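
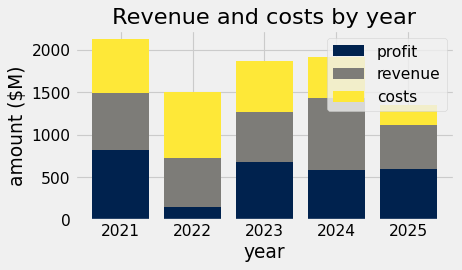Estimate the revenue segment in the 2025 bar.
≈ 600

revenue top ≈ 1200, bottom ≈ 600; segment ≈ 600.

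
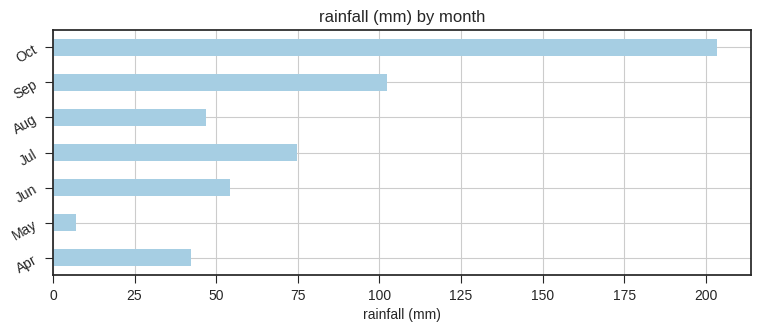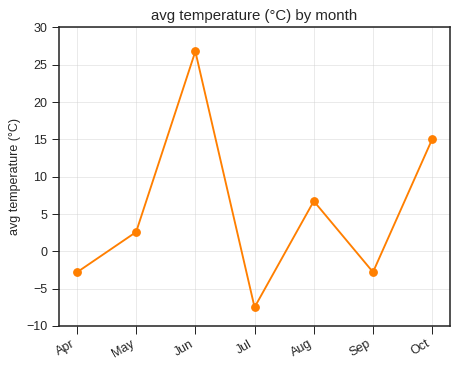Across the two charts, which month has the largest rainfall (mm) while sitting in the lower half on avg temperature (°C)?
Sep

Chart 2 median avg temperature (°C) ≈ 5; below-median months: Apr, Jul, Sep. Among those, Sep has the highest rainfall (mm) (≈ 100).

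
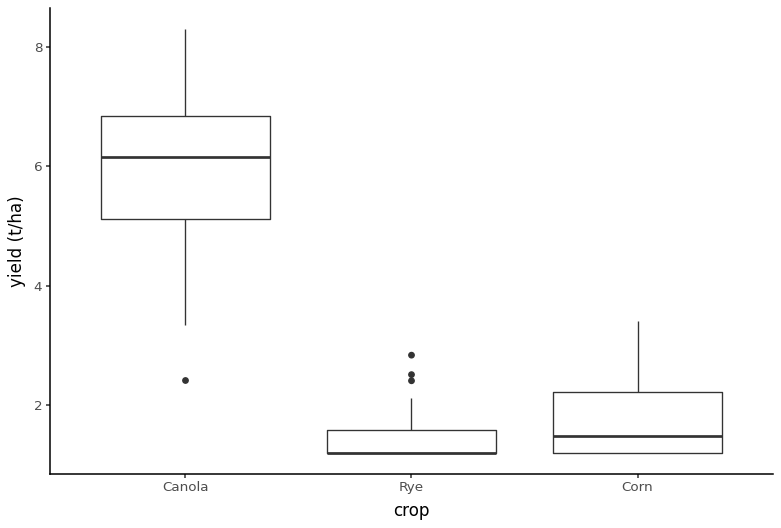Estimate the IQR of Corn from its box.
Q3 ≈ 2.0, Q1 ≈ 1.0; IQR ≈ 1.0.

≈ 1.0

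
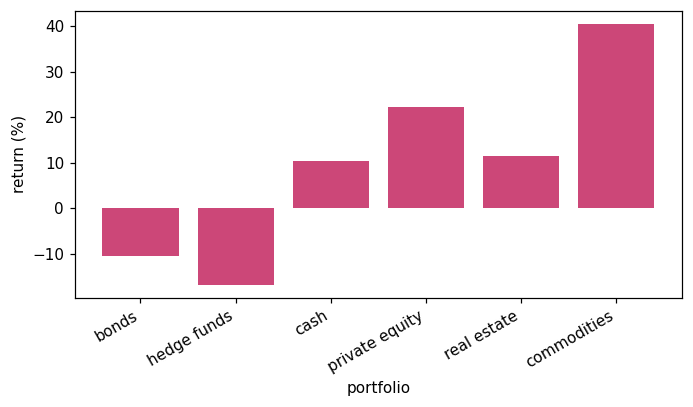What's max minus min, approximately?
Max commodities ≈ 40, min hedge funds ≈ -15; range ≈ 55.

≈ 55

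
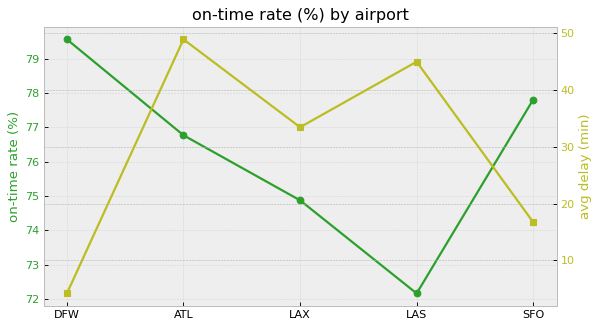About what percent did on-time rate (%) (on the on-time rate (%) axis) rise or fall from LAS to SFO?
LAS ≈ 72, SFO ≈ 78; (78 − 72) / 72 ≈ +8.3%.

≈ +8.3%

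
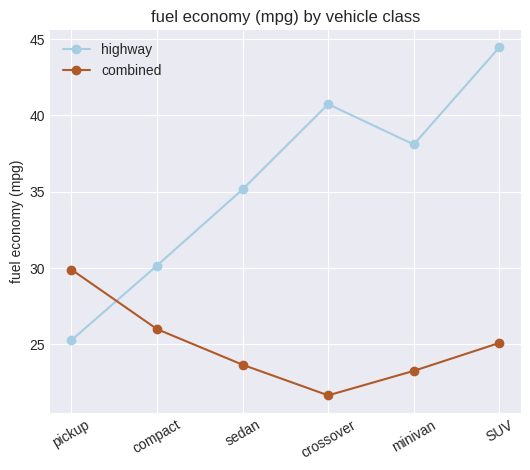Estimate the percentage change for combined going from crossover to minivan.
≈ +9.1%

crossover ≈ 22, minivan ≈ 24; (24 − 22) / 22 ≈ +9.1%.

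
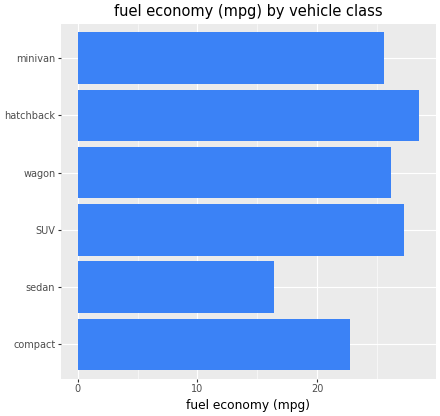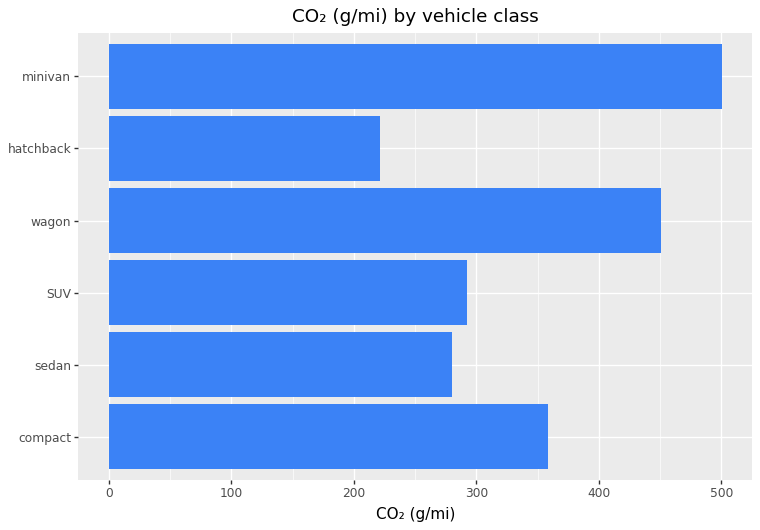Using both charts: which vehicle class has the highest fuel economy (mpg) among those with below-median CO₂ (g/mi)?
Chart 2 median CO₂ (g/mi) ≈ 350; below-median vehicle classes: sedan, SUV, hatchback. Among those, hatchback has the highest fuel economy (mpg) (≈ 30).

hatchback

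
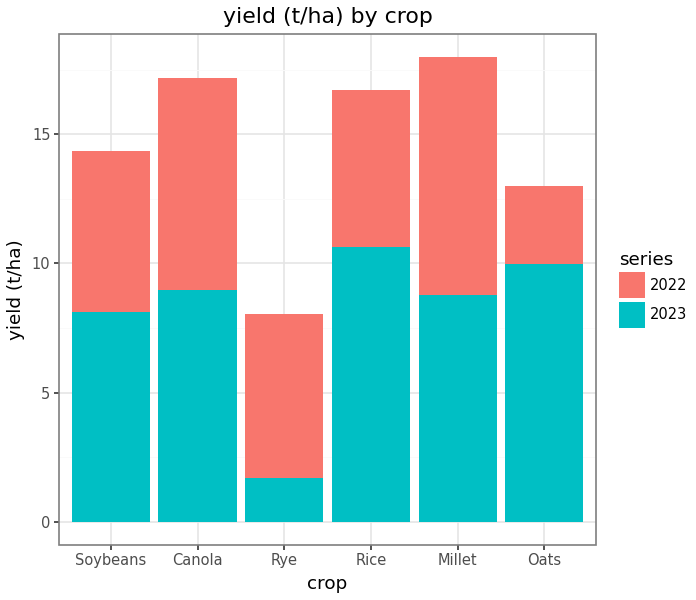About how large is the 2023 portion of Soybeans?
≈ 8

2023 top ≈ 8, bottom ≈ 0; segment ≈ 8.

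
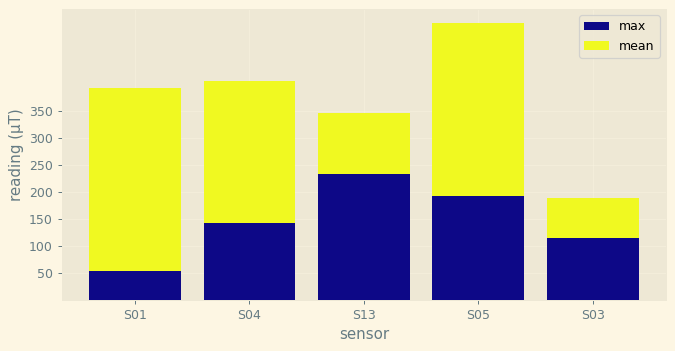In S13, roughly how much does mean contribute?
≈ 100

mean top ≈ 350, bottom ≈ 250; segment ≈ 100.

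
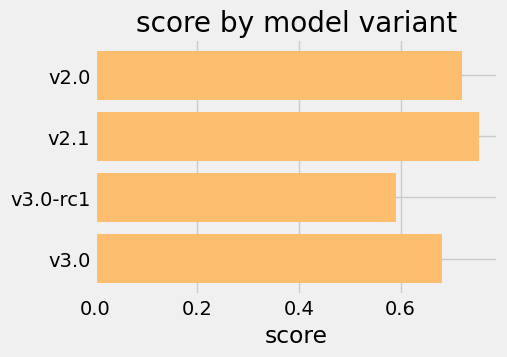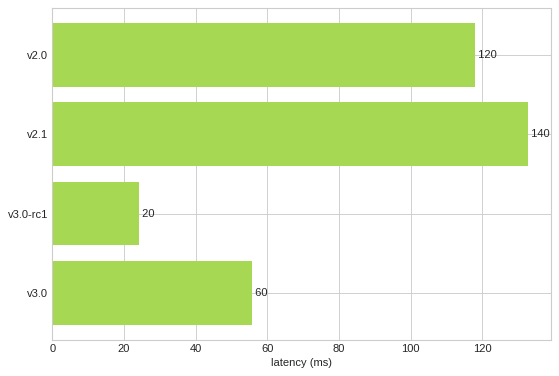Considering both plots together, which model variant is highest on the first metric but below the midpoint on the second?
Chart 2 median latency (ms) ≈ 80; below-median model variants: v3.0-rc1, v3.0. Among those, v3.0 has the highest score (≈ 0.7).

v3.0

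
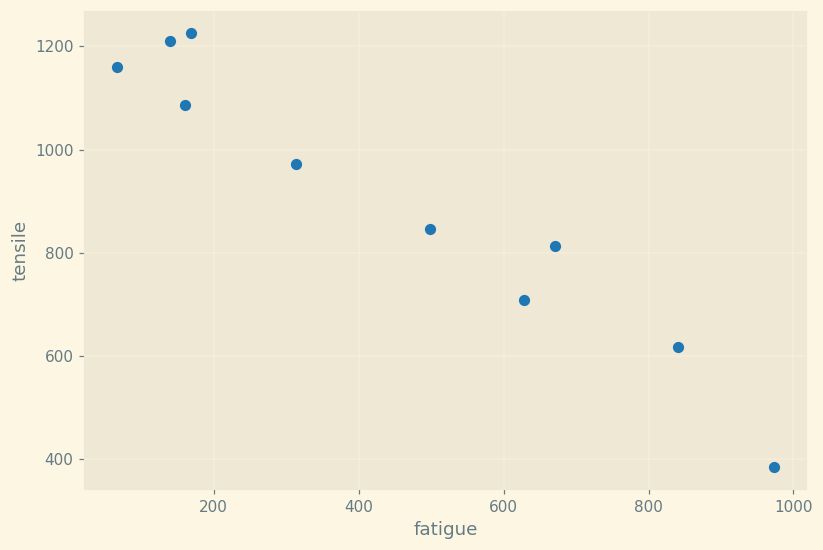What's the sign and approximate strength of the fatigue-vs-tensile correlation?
negative, strong

Points are negatively correlated; strong (|r| ≈ 1.0).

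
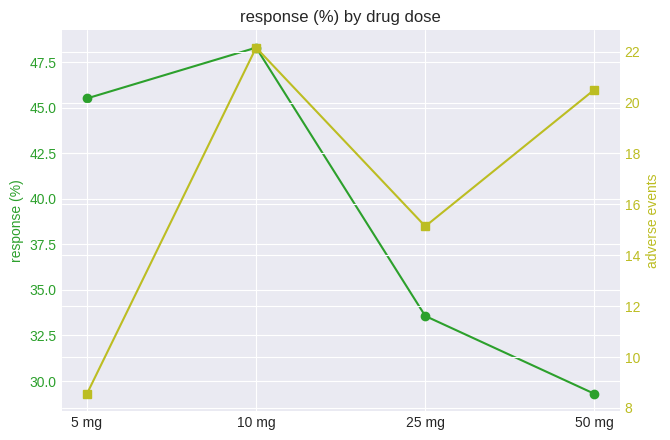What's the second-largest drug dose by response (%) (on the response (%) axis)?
Top 3 (on the response (%) axis): 10 mg ≈ 48, 5 mg ≈ 46, 25 mg ≈ 34.

5 mg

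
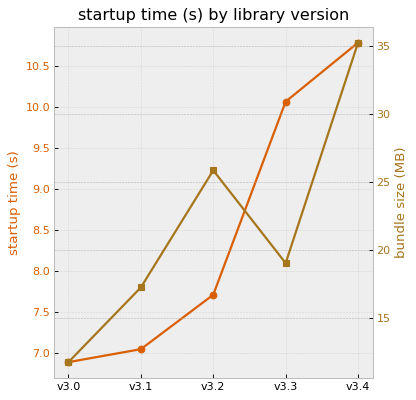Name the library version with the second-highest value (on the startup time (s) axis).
v3.3

Top 3 (on the startup time (s) axis): v3.4 ≈ 11.0, v3.3 ≈ 10.0, v3.2 ≈ 7.5.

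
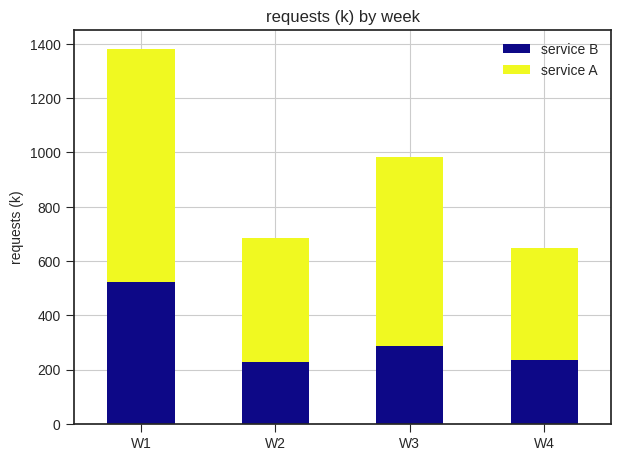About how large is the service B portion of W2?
≈ 200

service B top ≈ 200, bottom ≈ 0; segment ≈ 200.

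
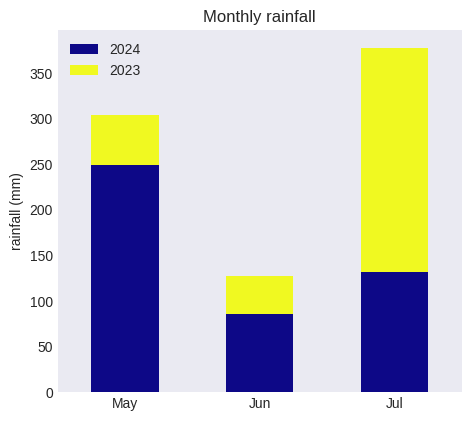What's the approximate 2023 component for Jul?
≈ 250

2023 top ≈ 400, bottom ≈ 150; segment ≈ 250.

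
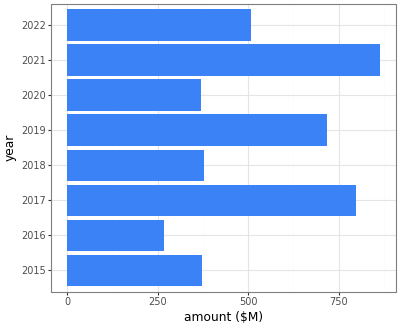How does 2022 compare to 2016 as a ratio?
2022 ≈ 500, 2016 ≈ 300; 500/300 ≈ 1.67.

≈ 1.67×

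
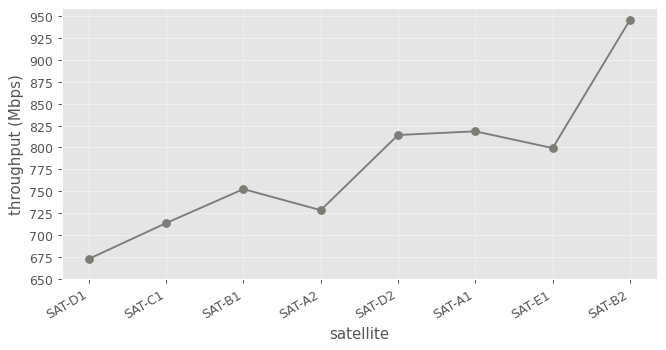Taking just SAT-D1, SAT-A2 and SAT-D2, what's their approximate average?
≈ 742

(675 + 725 + 825) / 3 ≈ 742.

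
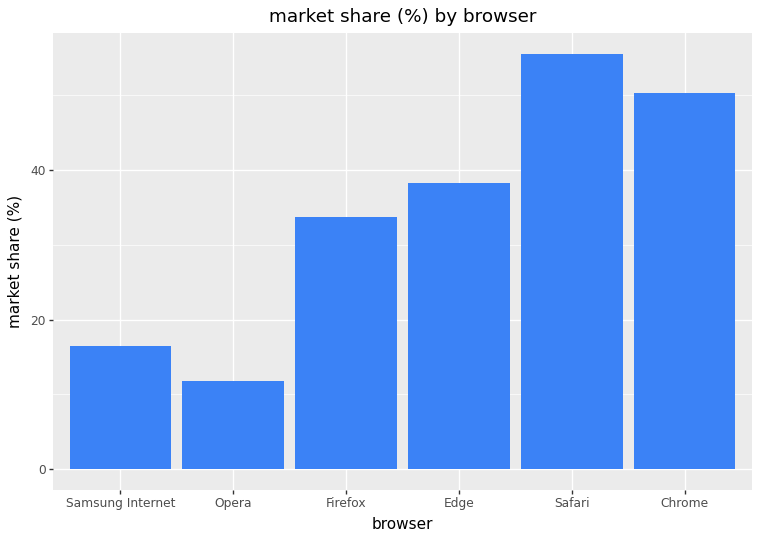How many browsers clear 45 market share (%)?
Above 45: Safari, Chrome.

2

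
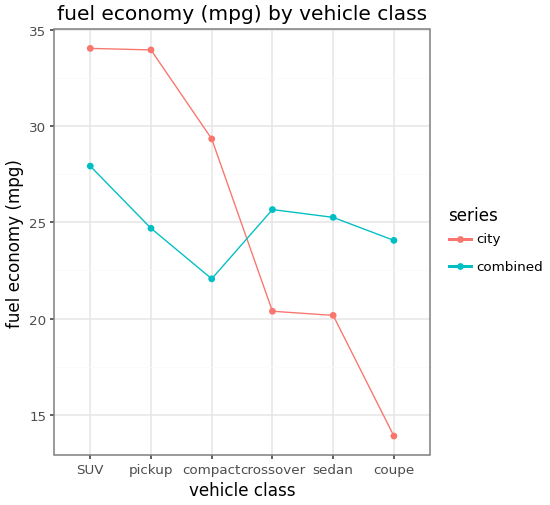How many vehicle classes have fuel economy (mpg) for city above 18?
5

Above 18: SUV, pickup, compact, crossover, sedan.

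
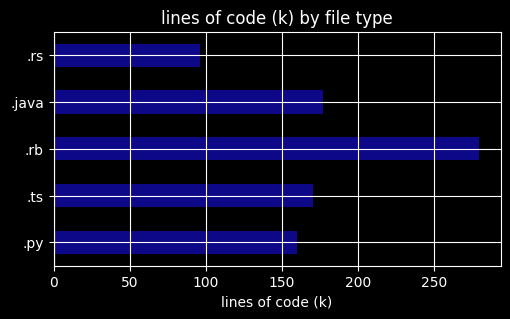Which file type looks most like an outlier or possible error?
.rb ≈ 275; the rest sit between ≈ 100 and ≈ 175.

.rb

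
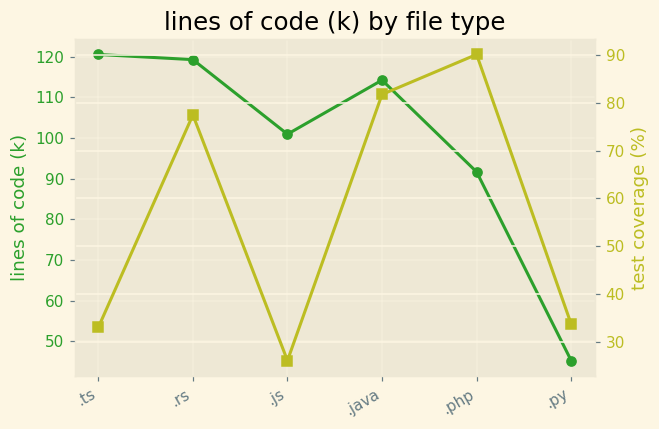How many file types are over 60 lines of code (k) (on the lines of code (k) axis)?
5

Above 60: .ts, .rs, .js, .java, .php.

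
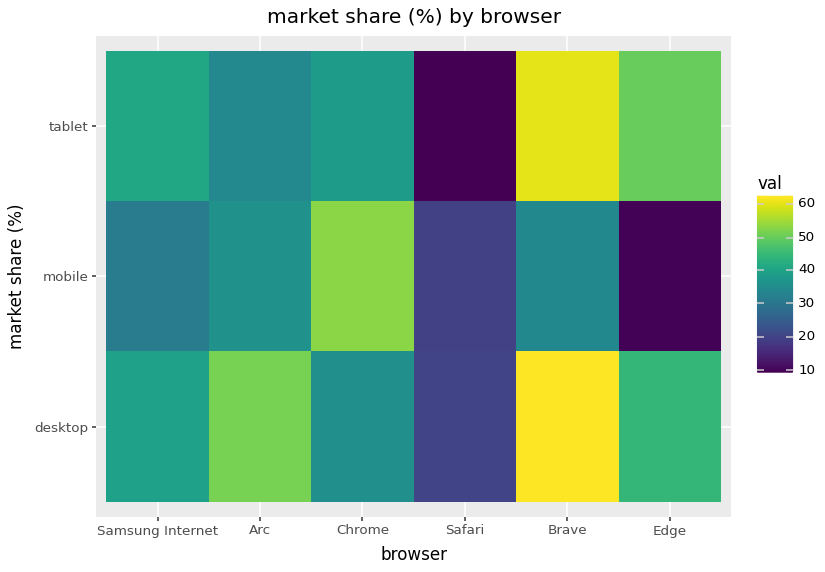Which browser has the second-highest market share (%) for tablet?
Edge

Top 3 for tablet: Brave ≈ 60, Edge ≈ 50, Samsung Internet ≈ 40.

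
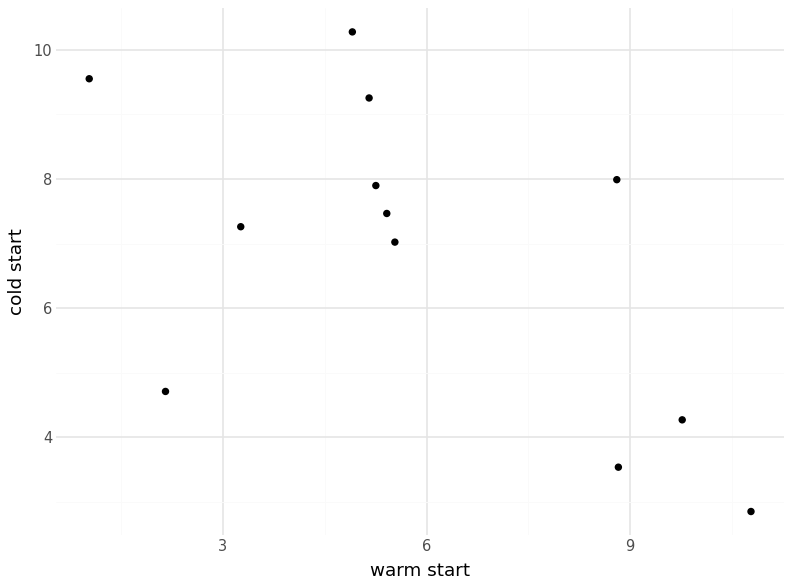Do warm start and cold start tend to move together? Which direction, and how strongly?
negative, moderate

Points are negatively correlated; moderate (|r| ≈ 0.6).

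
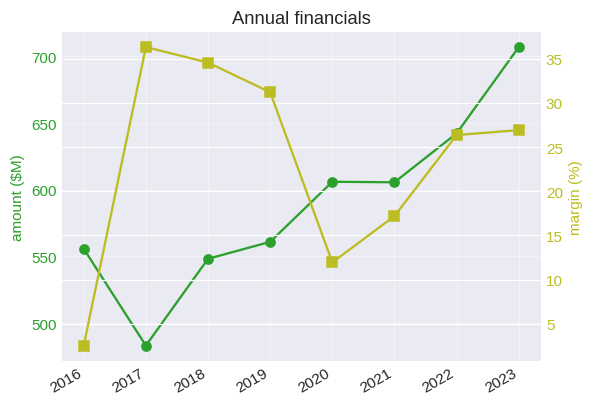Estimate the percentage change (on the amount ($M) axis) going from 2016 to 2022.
≈ +14.3%

2016 ≈ 560, 2022 ≈ 640; (640 − 560) / 560 ≈ +14.3%.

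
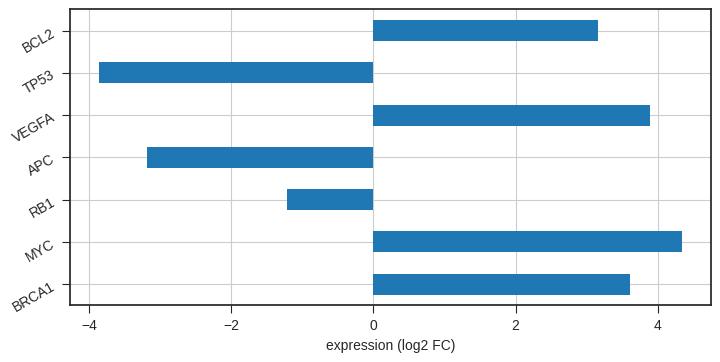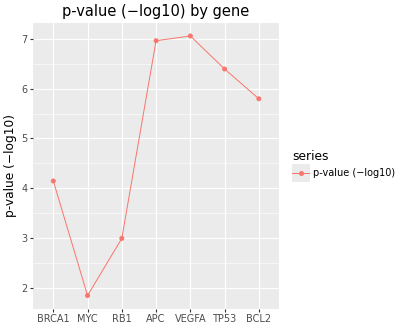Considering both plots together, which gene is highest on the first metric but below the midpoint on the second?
Chart 2 median p-value (−log10) ≈ 6; below-median genes: BRCA1, MYC, RB1. Among those, MYC has the highest expression (log2 FC) (≈ 4.5).

MYC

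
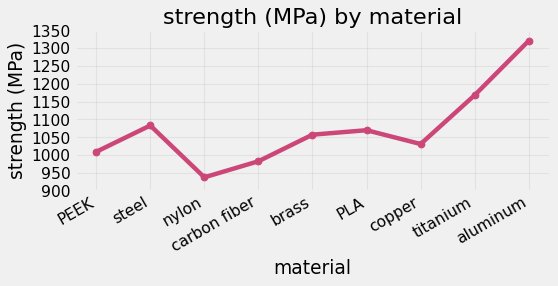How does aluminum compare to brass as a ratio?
aluminum ≈ 1300, brass ≈ 1050; 1300/1050 ≈ 1.24.

≈ 1.24×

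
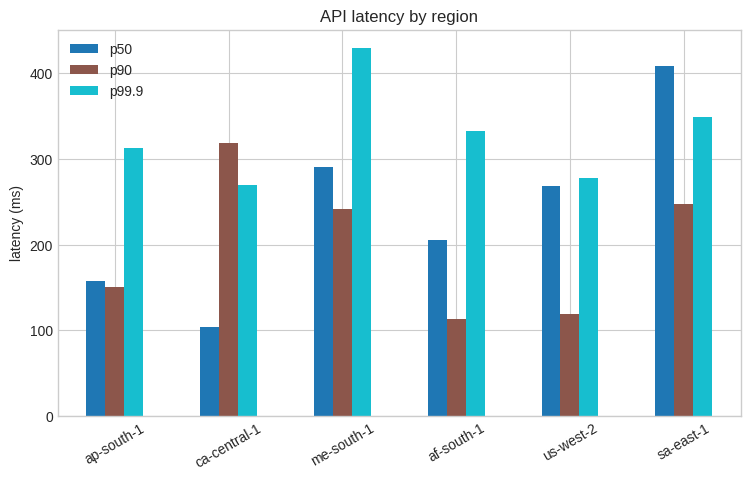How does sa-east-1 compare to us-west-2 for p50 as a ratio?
≈ 1.6×

sa-east-1 ≈ 400, us-west-2 ≈ 250; 400/250 ≈ 1.6.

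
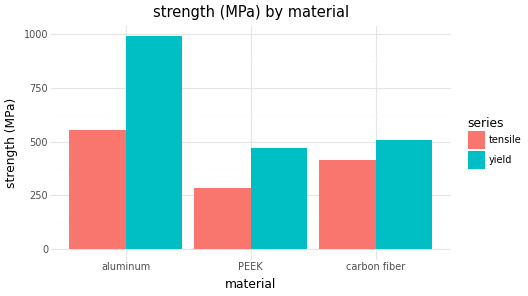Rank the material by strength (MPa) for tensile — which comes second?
carbon fiber

Top 3 for tensile: aluminum ≈ 600, carbon fiber ≈ 400, PEEK ≈ 300.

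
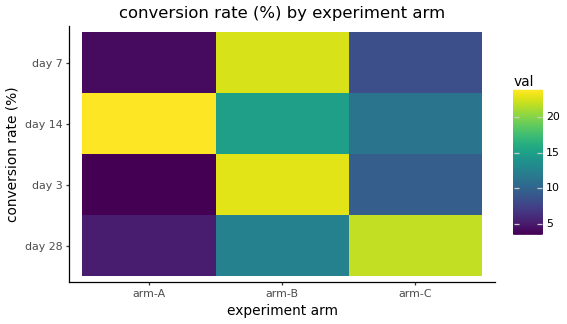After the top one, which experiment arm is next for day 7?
arm-C

Top 3 for day 7: arm-B ≈ 22, arm-C ≈ 8, arm-A ≈ 4.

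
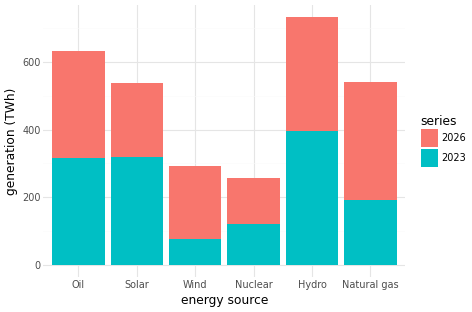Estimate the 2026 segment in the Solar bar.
2026 top ≈ 500, bottom ≈ 300; segment ≈ 200.

≈ 200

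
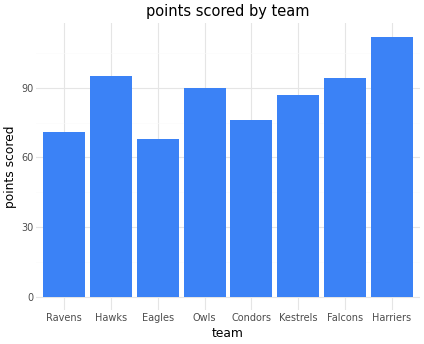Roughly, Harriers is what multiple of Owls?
Harriers ≈ 110, Owls ≈ 90; 110/90 ≈ 1.22.

≈ 1.22×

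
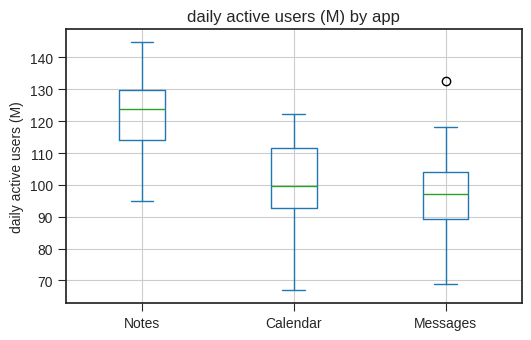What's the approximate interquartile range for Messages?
Q3 ≈ 105, Q1 ≈ 90; IQR ≈ 15.

≈ 15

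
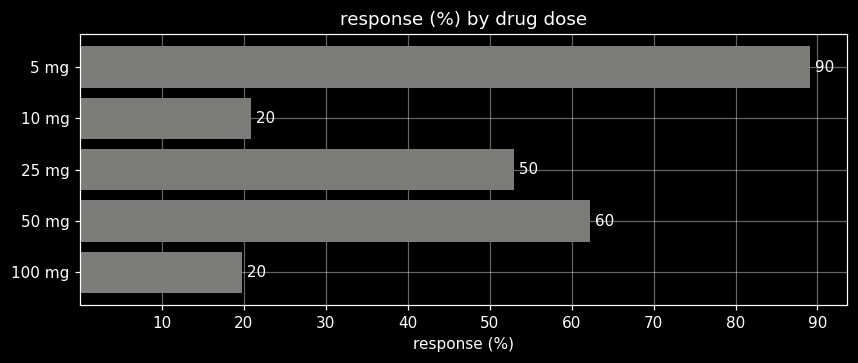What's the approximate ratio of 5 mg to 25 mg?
5 mg ≈ 90, 25 mg ≈ 50; 90/50 ≈ 1.8.

≈ 1.8×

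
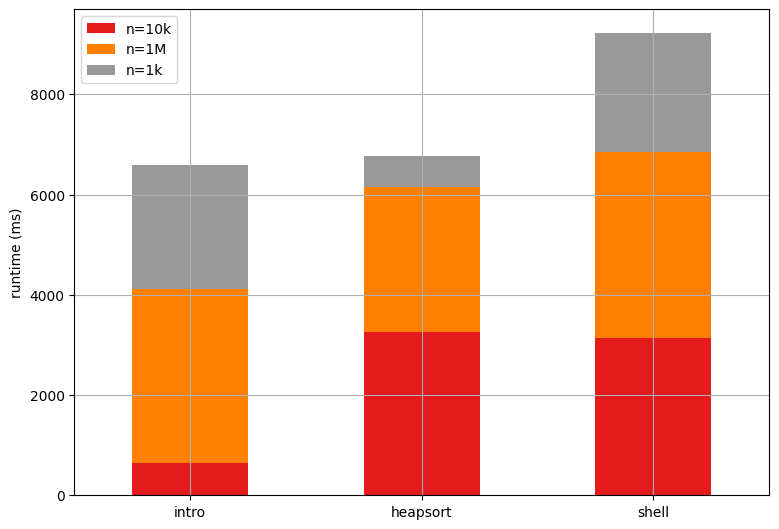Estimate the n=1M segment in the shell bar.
n=1M top ≈ 7000, bottom ≈ 3000; segment ≈ 4000.

≈ 4000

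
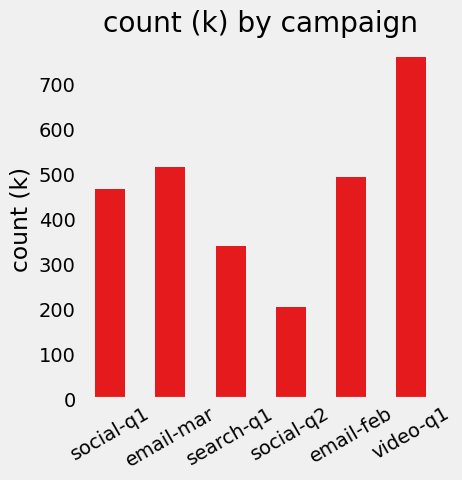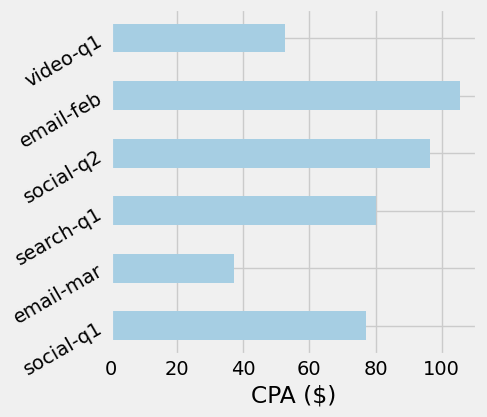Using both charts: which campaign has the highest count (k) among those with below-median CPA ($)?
video-q1

Chart 2 median CPA ($) ≈ 80; below-median campaigns: social-q1, email-mar, video-q1. Among those, video-q1 has the highest count (k) (≈ 800).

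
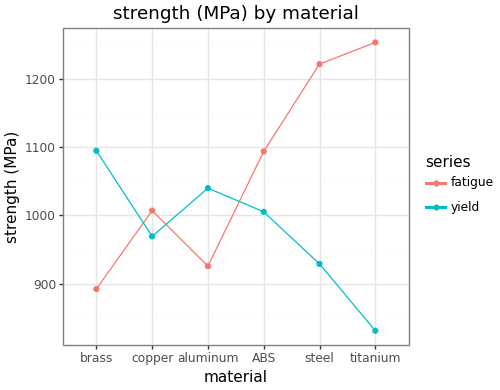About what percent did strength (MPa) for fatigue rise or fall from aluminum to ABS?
≈ +15.8%

aluminum ≈ 950, ABS ≈ 1100; (1100 − 950) / 950 ≈ +15.8%.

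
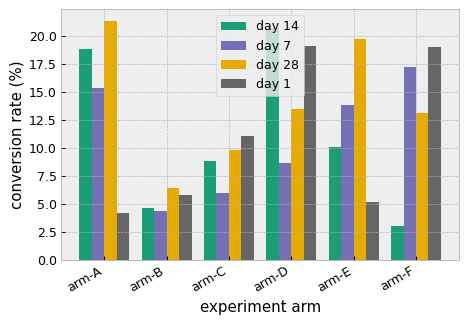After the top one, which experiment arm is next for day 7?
Top 3 for day 7: arm-F ≈ 18, arm-A ≈ 16, arm-E ≈ 14.

arm-A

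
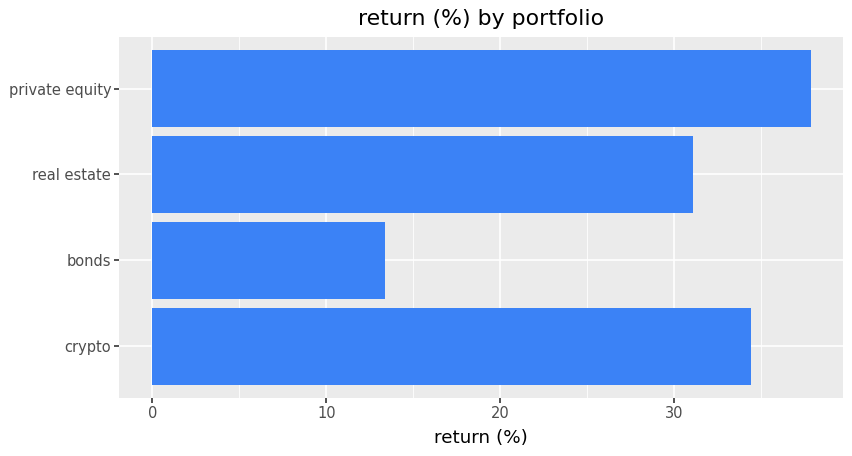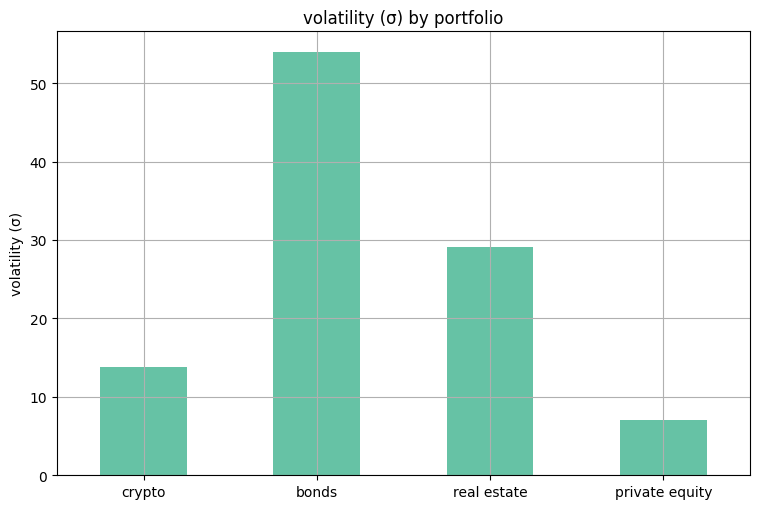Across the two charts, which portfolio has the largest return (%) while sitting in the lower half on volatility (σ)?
private equity

Chart 2 median volatility (σ) ≈ 20; below-median portfolios: crypto, private equity. Among those, private equity has the highest return (%) (≈ 40).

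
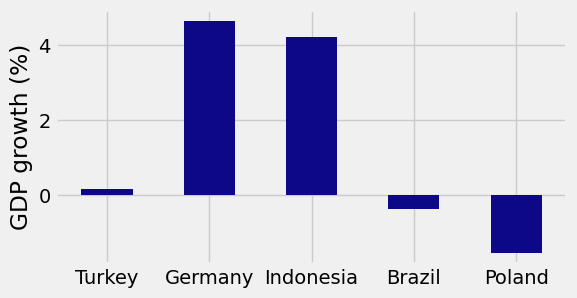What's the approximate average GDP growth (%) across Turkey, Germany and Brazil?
(0 + 5 + 0) / 3 ≈ 2.

≈ 2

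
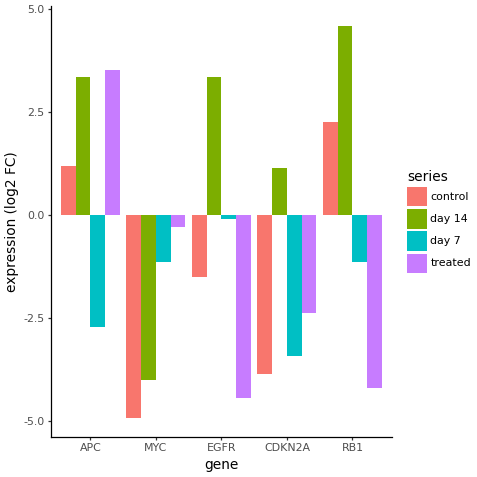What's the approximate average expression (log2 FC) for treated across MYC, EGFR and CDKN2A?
≈ -2

(0 + -4 + -2) / 3 ≈ -2.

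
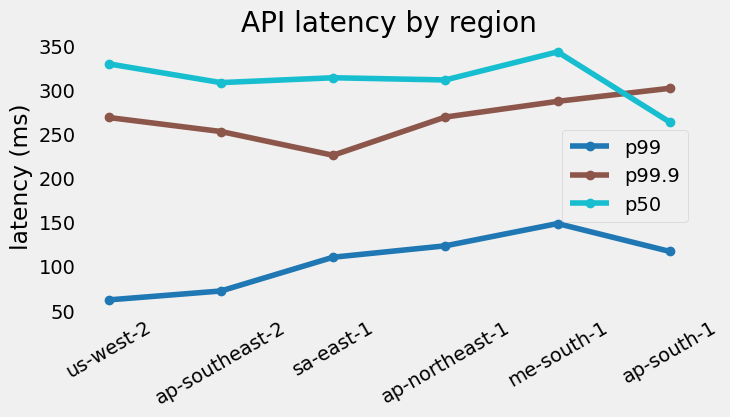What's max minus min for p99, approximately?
Max me-south-1 ≈ 150, min us-west-2 ≈ 50; range ≈ 100.

≈ 100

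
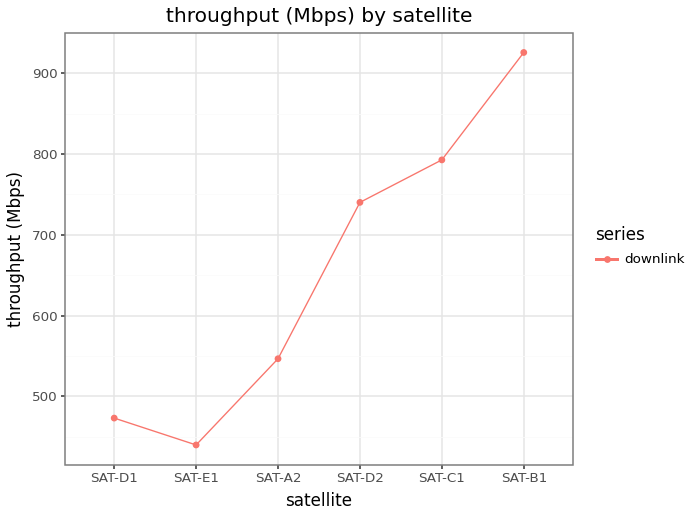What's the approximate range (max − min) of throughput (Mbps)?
Max SAT-B1 ≈ 950, min SAT-E1 ≈ 450; range ≈ 500.

≈ 500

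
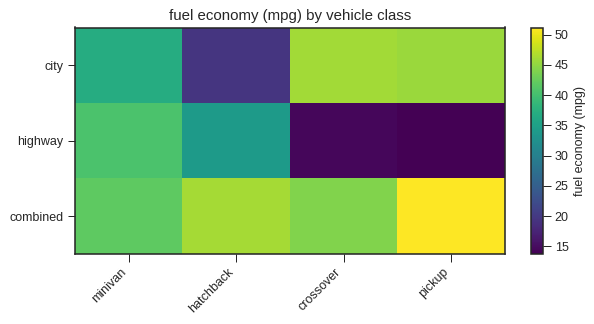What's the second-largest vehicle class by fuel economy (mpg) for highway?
Top 3 for highway: minivan ≈ 40, hatchback ≈ 35, crossover ≈ 15.

hatchback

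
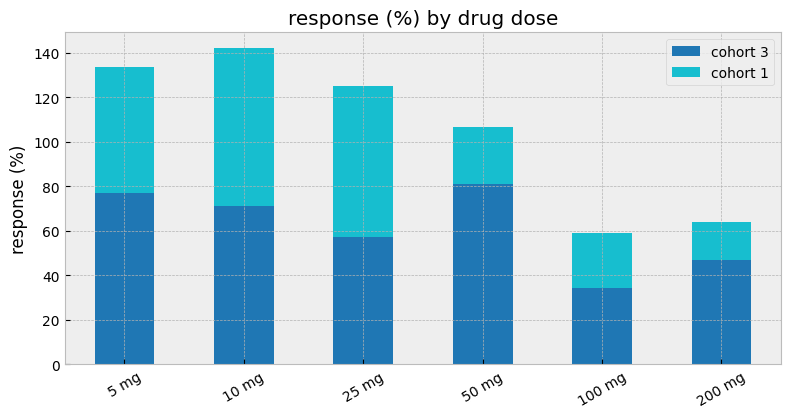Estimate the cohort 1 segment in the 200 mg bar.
cohort 1 top ≈ 60, bottom ≈ 40; segment ≈ 20.

≈ 20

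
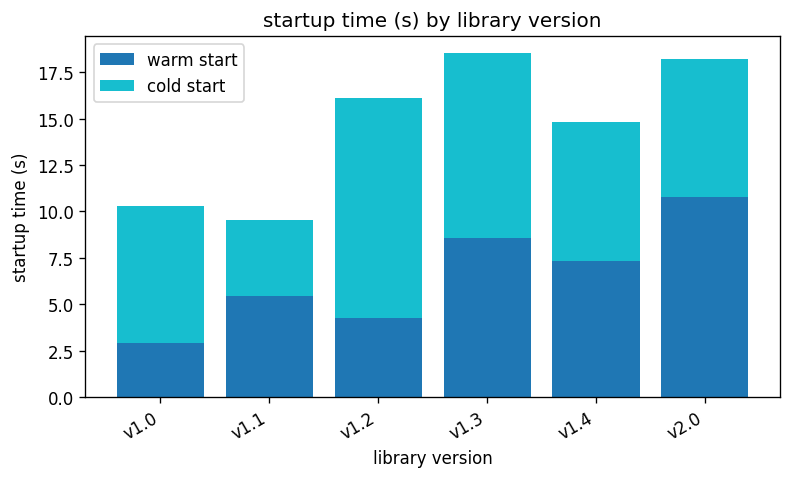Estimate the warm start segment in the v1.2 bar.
warm start top ≈ 4, bottom ≈ 0; segment ≈ 4.

≈ 4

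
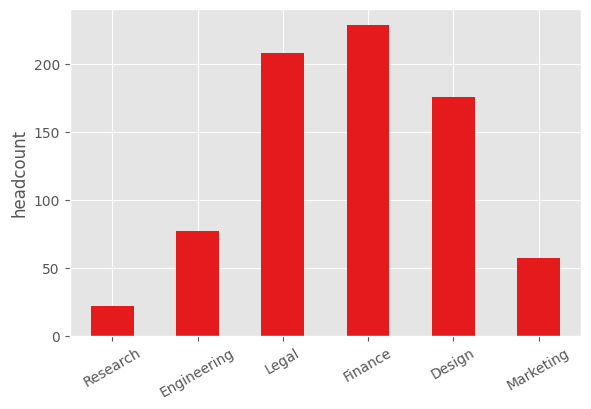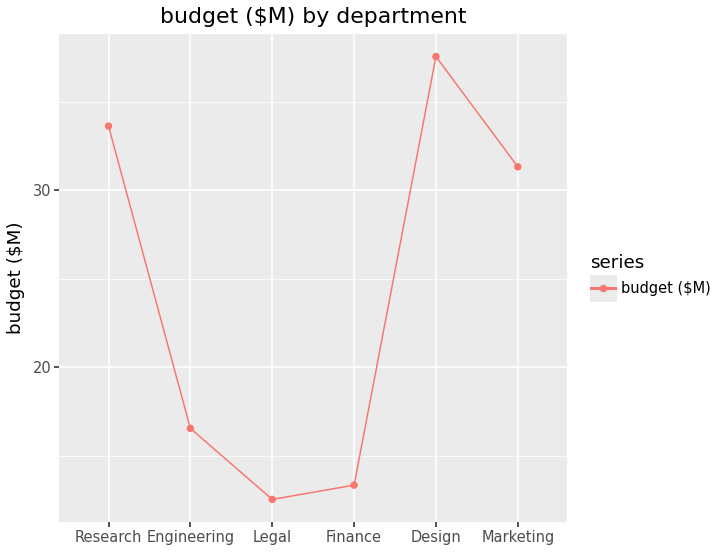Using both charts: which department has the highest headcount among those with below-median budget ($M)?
Finance

Chart 2 median budget ($M) ≈ 25; below-median departments: Engineering, Legal, Finance. Among those, Finance has the highest headcount (≈ 225).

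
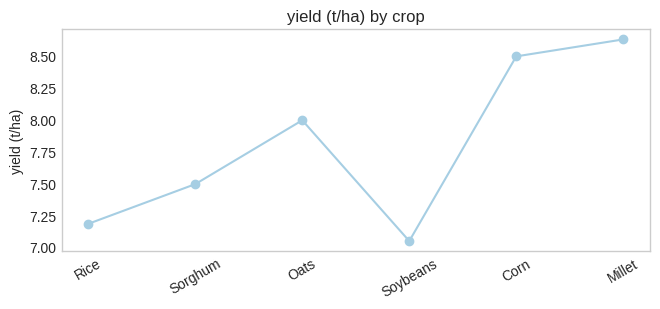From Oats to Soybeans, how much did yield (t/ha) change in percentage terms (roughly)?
Oats ≈ 8.0, Soybeans ≈ 7.0; (7.0 − 8.0) / 8.0 ≈ -12.5%.

≈ -12.5%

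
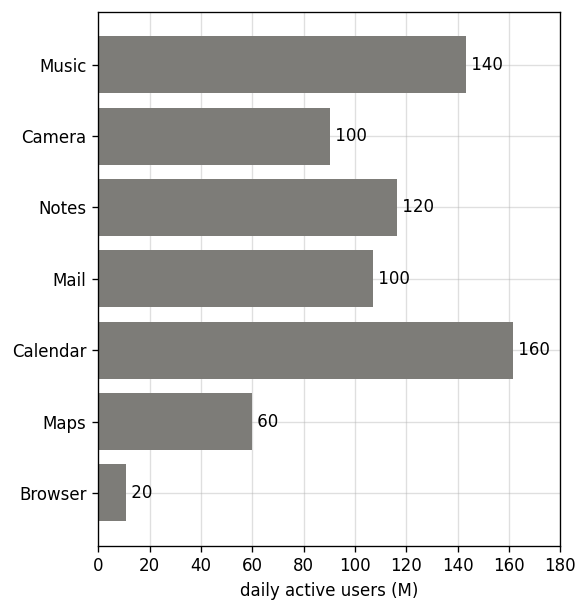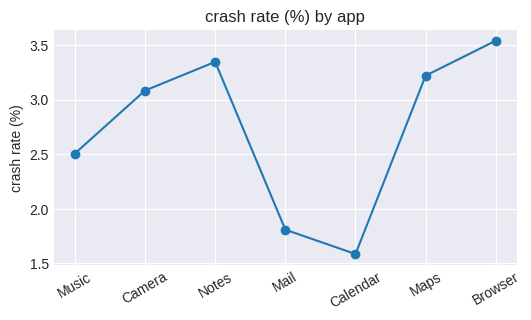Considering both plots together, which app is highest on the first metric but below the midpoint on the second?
Calendar

Chart 2 median crash rate (%) ≈ 3; below-median apps: Music, Mail, Calendar. Among those, Calendar has the highest daily active users (M) (≈ 160).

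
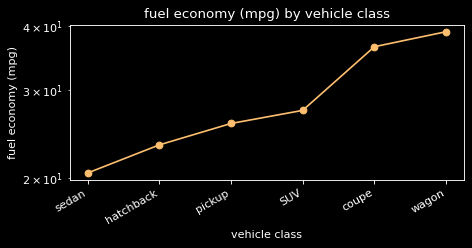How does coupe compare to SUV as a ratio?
coupe ≈ 36, SUV ≈ 28; 36/28 ≈ 1.29.

≈ 1.29×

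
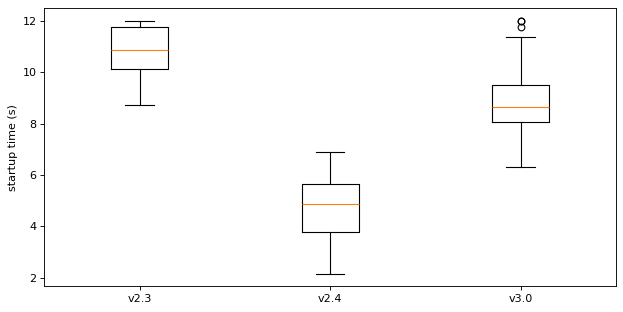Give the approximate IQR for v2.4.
Q3 ≈ 6, Q1 ≈ 4; IQR ≈ 2.

≈ 2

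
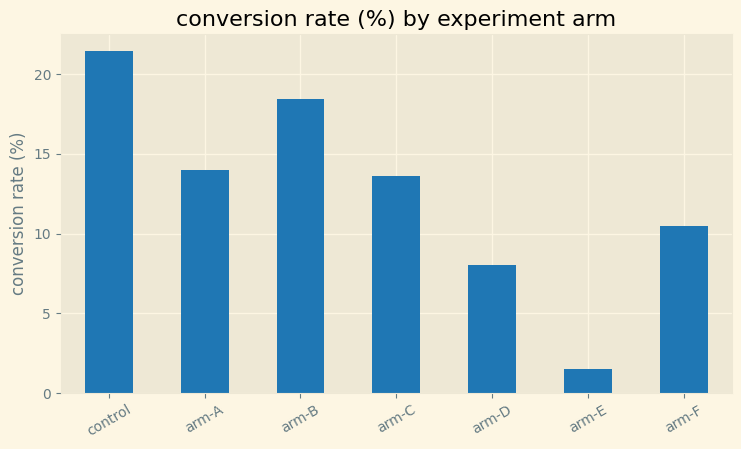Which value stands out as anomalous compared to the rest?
arm-E

arm-E ≈ 2; the rest sit between ≈ 8 and ≈ 22.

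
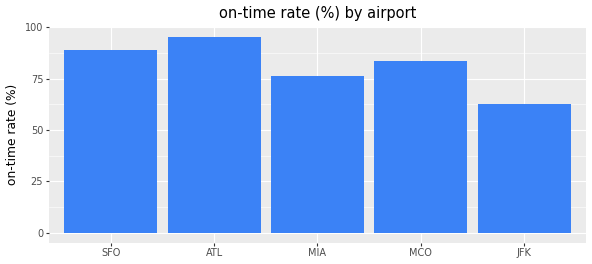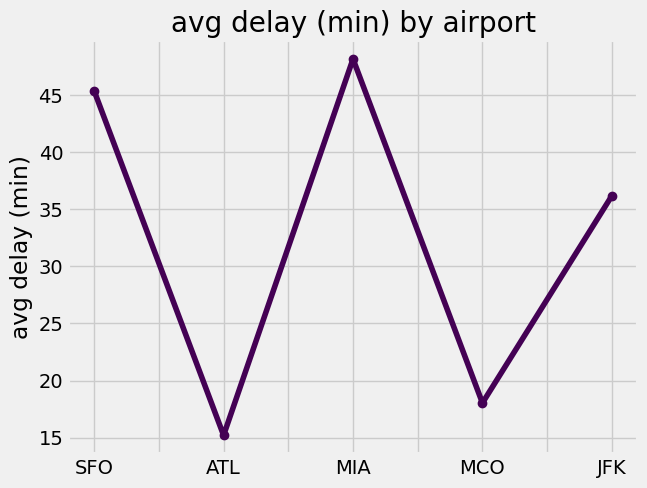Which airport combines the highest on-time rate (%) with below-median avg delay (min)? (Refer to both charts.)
Chart 2 median avg delay (min) ≈ 35; below-median airports: ATL, MCO. Among those, ATL has the highest on-time rate (%) (≈ 100).

ATL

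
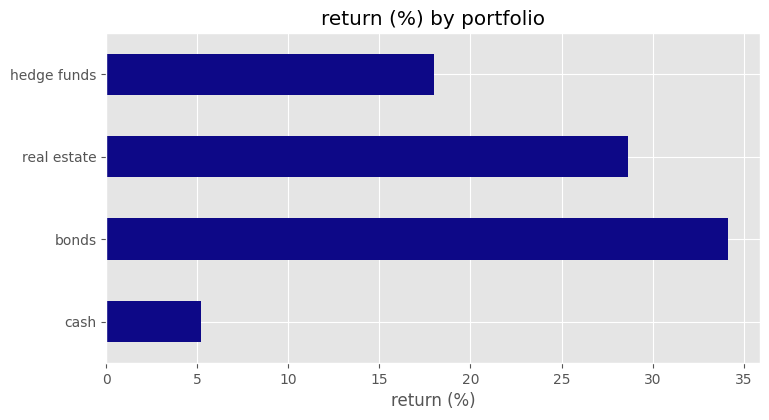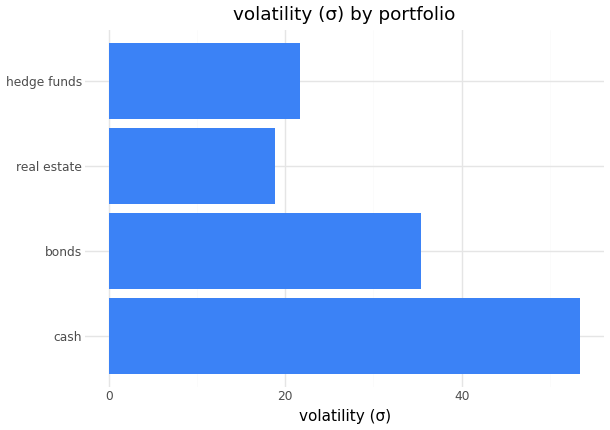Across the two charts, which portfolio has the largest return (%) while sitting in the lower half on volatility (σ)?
real estate

Chart 2 median volatility (σ) ≈ 30; below-median portfolios: real estate, hedge funds. Among those, real estate has the highest return (%) (≈ 30).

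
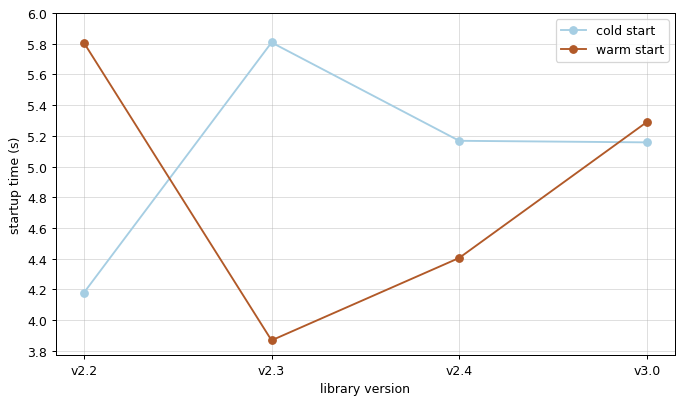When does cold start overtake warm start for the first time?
v2.2: cold start ≈ 4.2 vs warm start ≈ 5.8 (not yet); v2.3: cold start ≈ 5.8 vs warm start ≈ 3.8 (first crossover).

v2.3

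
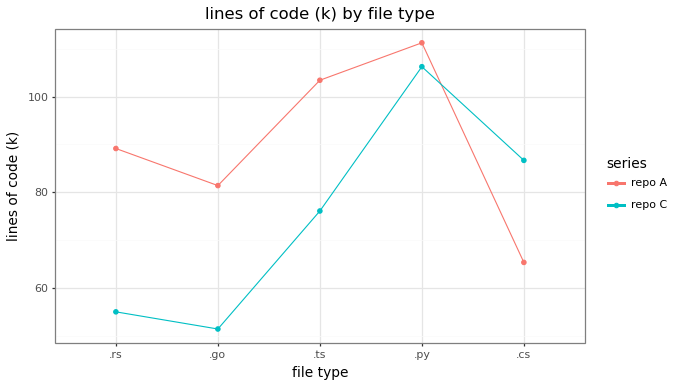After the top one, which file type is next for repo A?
.ts

Top 3 for repo A: .py ≈ 110, .ts ≈ 105, .rs ≈ 90.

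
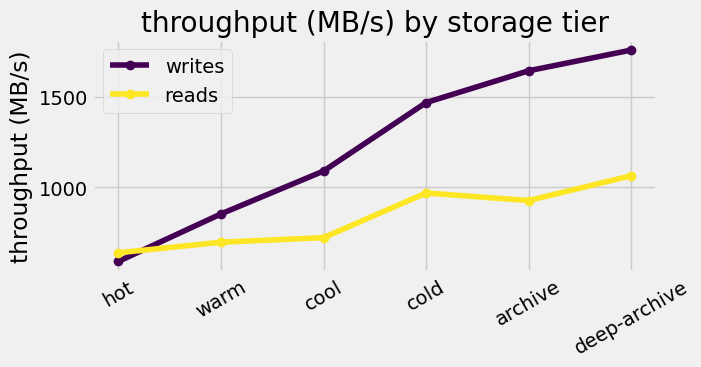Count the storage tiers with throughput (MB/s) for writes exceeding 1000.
4

Above 1000: cool, cold, archive, deep-archive.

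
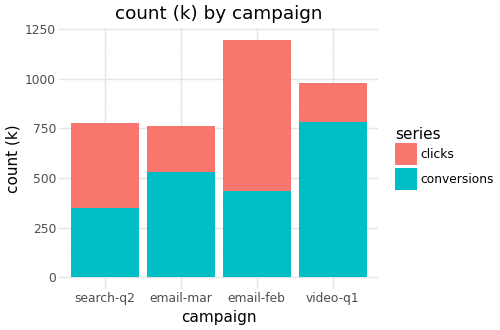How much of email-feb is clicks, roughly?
clicks top ≈ 1200, bottom ≈ 400; segment ≈ 800.

≈ 800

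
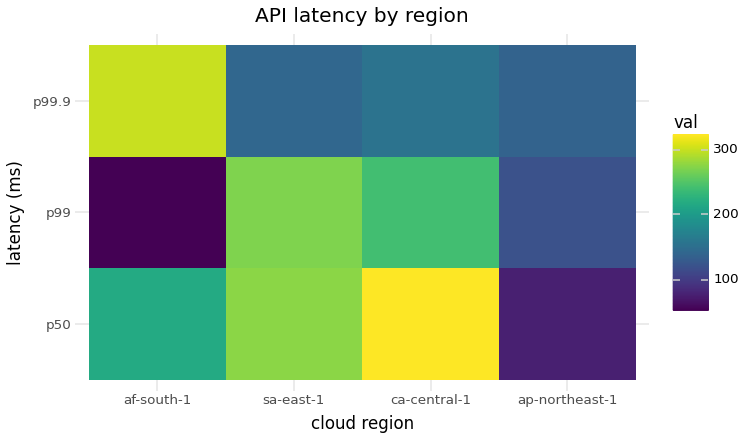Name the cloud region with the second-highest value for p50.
Top 3 for p50: ca-central-1 ≈ 325, sa-east-1 ≈ 275, af-south-1 ≈ 225.

sa-east-1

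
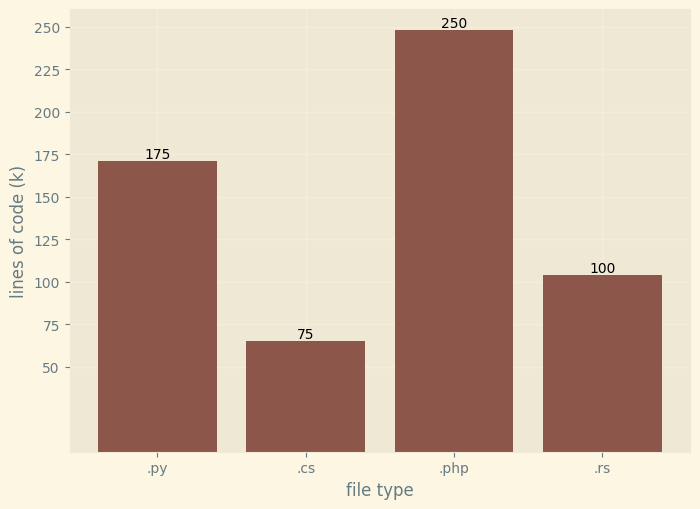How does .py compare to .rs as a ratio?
≈ 1.75×

.py ≈ 175, .rs ≈ 100; 175/100 ≈ 1.75.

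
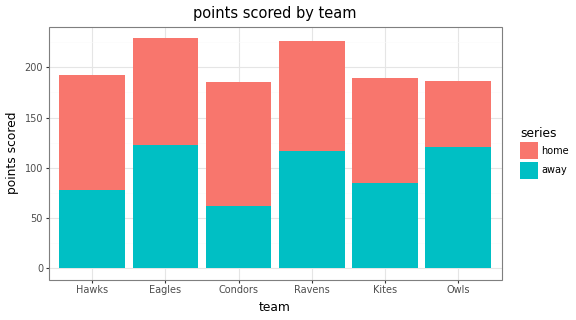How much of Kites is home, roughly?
home top ≈ 180, bottom ≈ 80; segment ≈ 100.

≈ 100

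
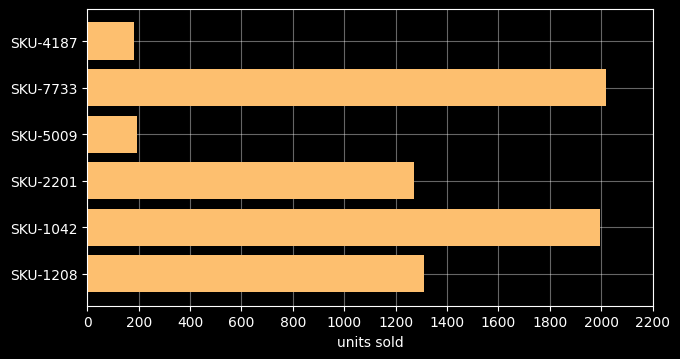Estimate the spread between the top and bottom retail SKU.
≈ 1800

Max SKU-7733 ≈ 2000, min SKU-4187 ≈ 200; range ≈ 1800.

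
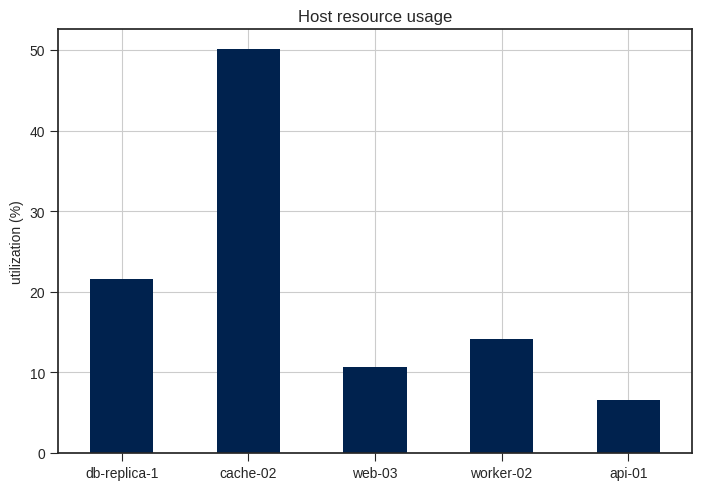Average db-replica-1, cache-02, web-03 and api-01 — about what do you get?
≈ 21

(20 + 50 + 10 + 5) / 4 ≈ 21.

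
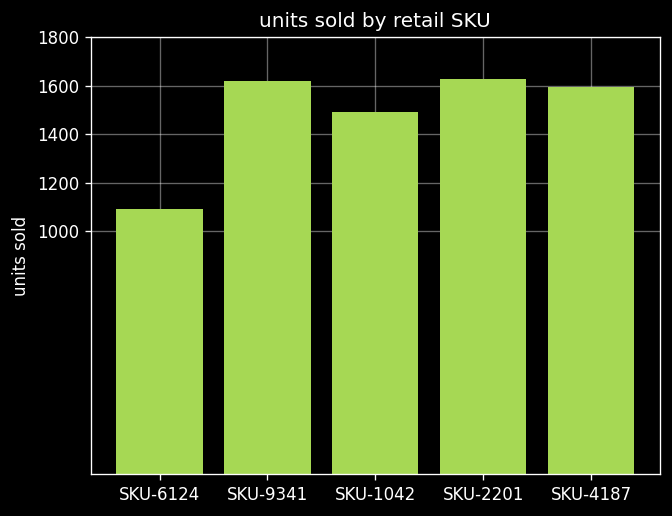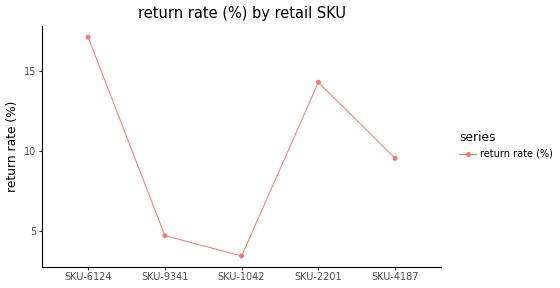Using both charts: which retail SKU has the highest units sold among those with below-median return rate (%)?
Chart 2 median return rate (%) ≈ 10; below-median retail SKUs: SKU-9341, SKU-1042. Among those, SKU-9341 has the highest units sold (≈ 1600).

SKU-9341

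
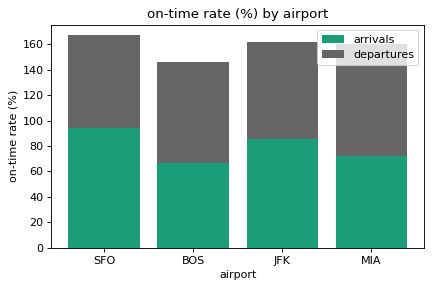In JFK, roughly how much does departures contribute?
departures top ≈ 160, bottom ≈ 80; segment ≈ 80.

≈ 80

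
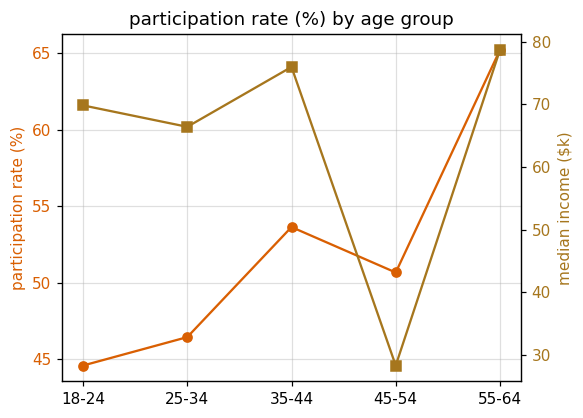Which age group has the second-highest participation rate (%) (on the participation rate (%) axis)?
35-44

Top 3 (on the participation rate (%) axis): 55-64 ≈ 66, 35-44 ≈ 54, 45-54 ≈ 50.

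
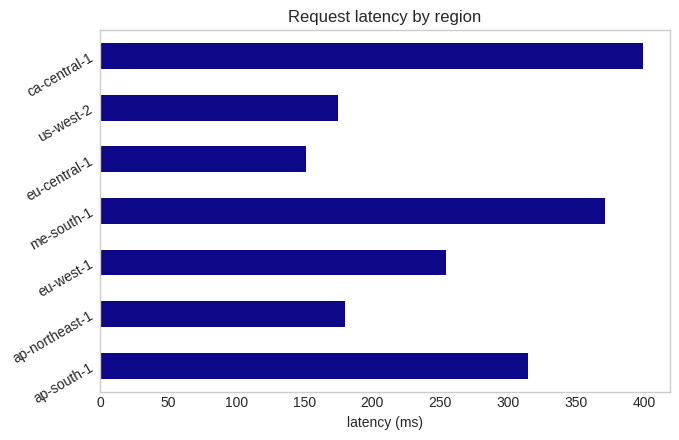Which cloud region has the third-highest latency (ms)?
ap-south-1

Top 4: ca-central-1 ≈ 400, me-south-1 ≈ 350, ap-south-1 ≈ 300, eu-west-1 ≈ 250.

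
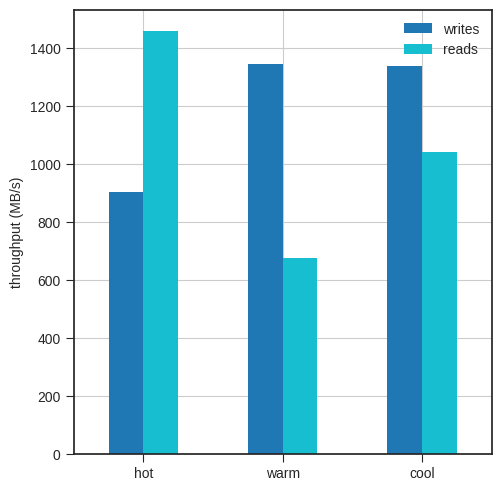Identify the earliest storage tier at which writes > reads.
hot: writes ≈ 1000 vs reads ≈ 1400 (not yet); warm: writes ≈ 1400 vs reads ≈ 600 (first crossover).

warm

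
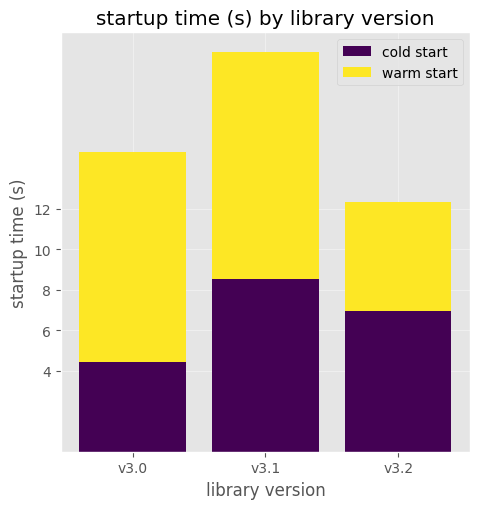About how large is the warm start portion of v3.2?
≈ 6

warm start top ≈ 12, bottom ≈ 6; segment ≈ 6.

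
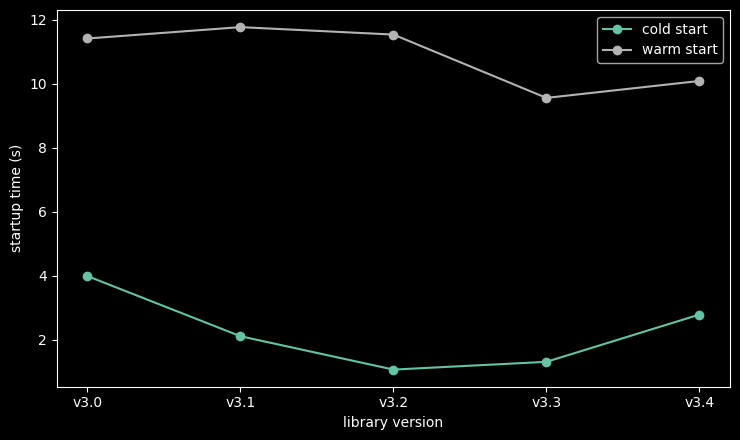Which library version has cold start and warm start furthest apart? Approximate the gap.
v3.2, ≈ 11 s

v3.2: cold start ≈ 1, warm start ≈ 12 → gap ≈ 11. Next-largest (v3.1) is only ≈ 10.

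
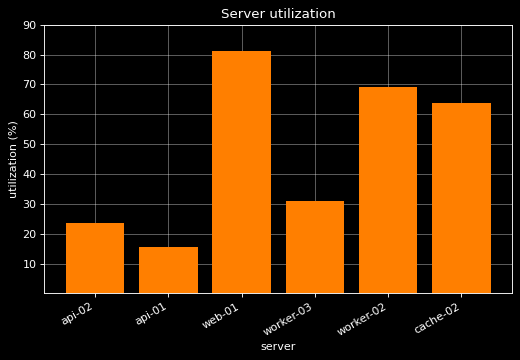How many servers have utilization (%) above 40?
3

Above 40: web-01, worker-02, cache-02.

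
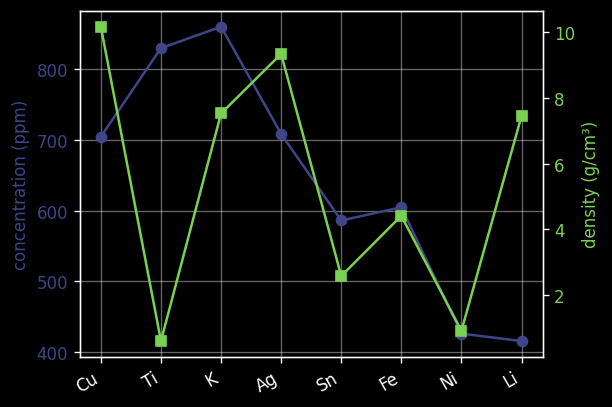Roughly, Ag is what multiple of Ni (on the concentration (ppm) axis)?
Ag ≈ 700, Ni ≈ 450; 700/450 ≈ 1.56.

≈ 1.56×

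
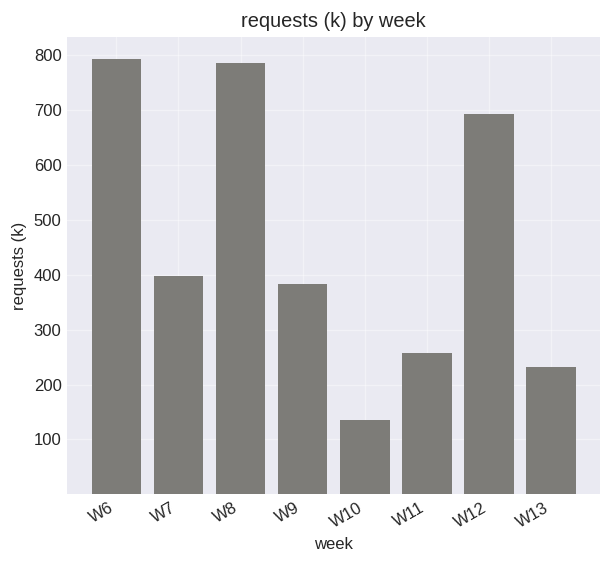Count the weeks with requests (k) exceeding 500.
3

Above 500: W6, W8, W12.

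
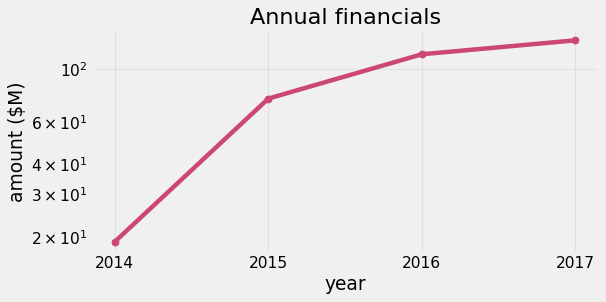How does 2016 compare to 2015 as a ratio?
≈ 1.57×

2016 ≈ 110, 2015 ≈ 70; 110/70 ≈ 1.57.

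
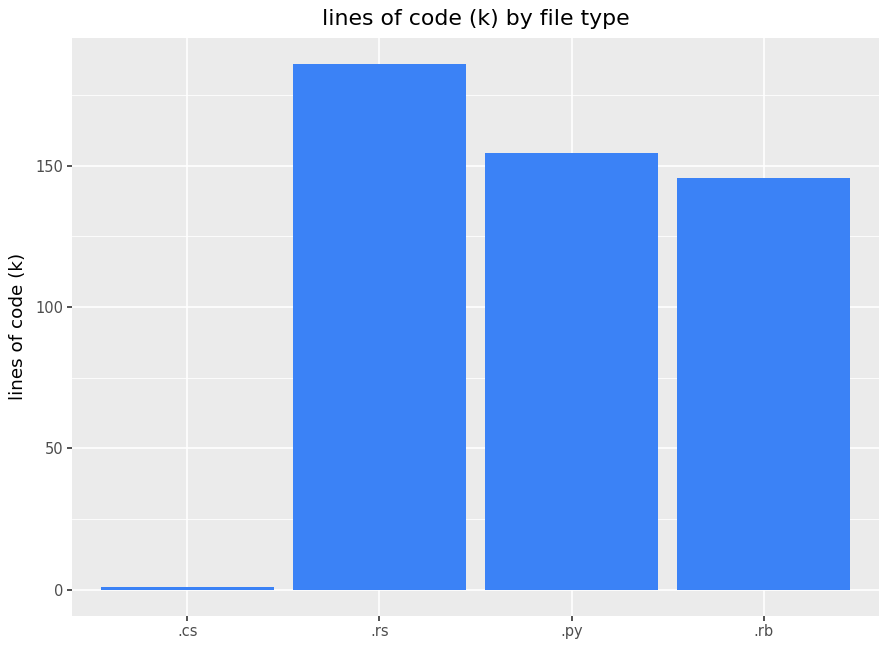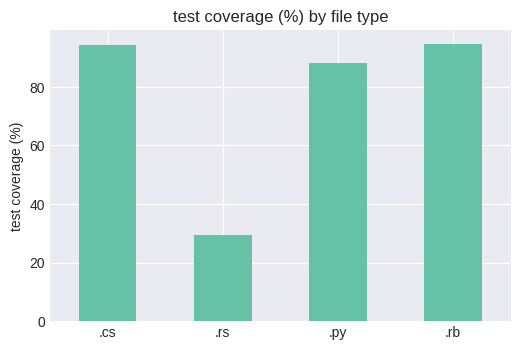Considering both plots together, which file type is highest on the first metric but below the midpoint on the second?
.rs

Chart 2 median test coverage (%) ≈ 90; below-median file types: .rs, .py. Among those, .rs has the highest lines of code (k) (≈ 180).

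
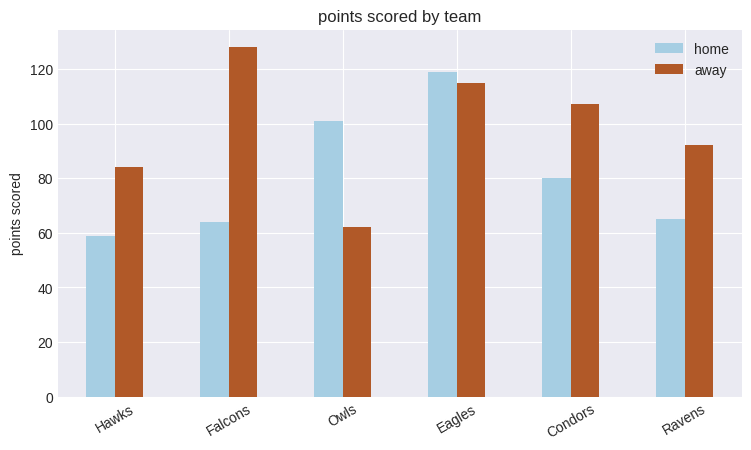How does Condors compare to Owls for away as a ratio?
Condors ≈ 100, Owls ≈ 60; 100/60 ≈ 1.67.

≈ 1.67×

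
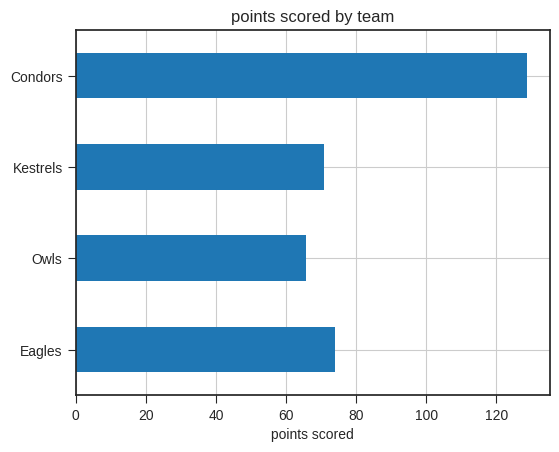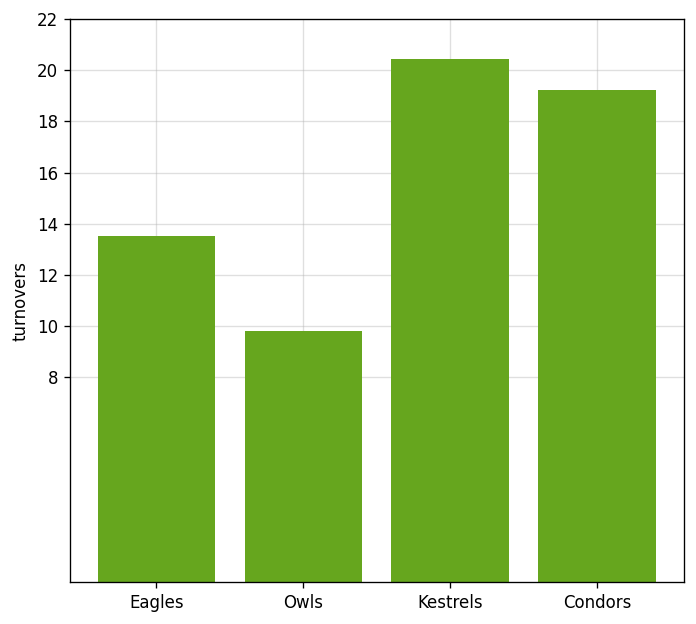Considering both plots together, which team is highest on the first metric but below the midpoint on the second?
Chart 2 median turnovers ≈ 16; below-median teams: Eagles, Owls. Among those, Eagles has the highest points scored (≈ 80).

Eagles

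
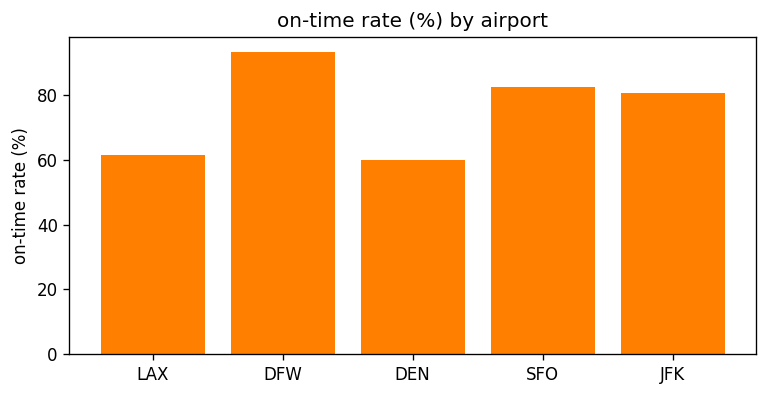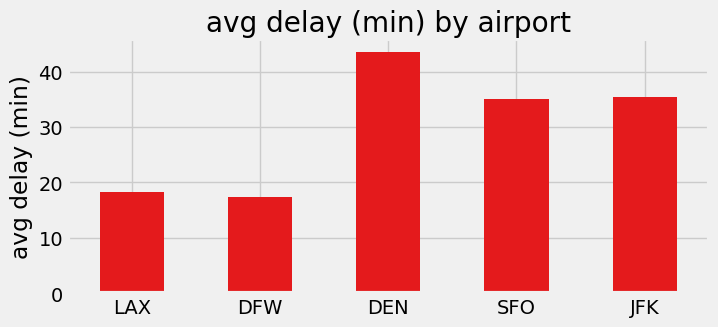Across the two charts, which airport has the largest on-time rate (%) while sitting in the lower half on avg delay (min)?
DFW

Chart 2 median avg delay (min) ≈ 35; below-median airports: LAX, DFW. Among those, DFW has the highest on-time rate (%) (≈ 90).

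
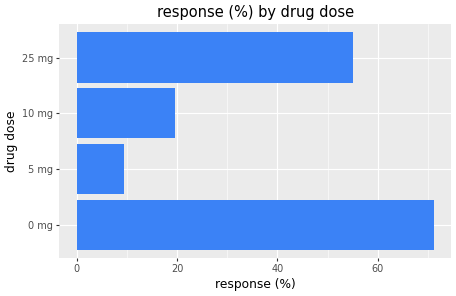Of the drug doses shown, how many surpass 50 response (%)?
2

Above 50: 0 mg, 25 mg.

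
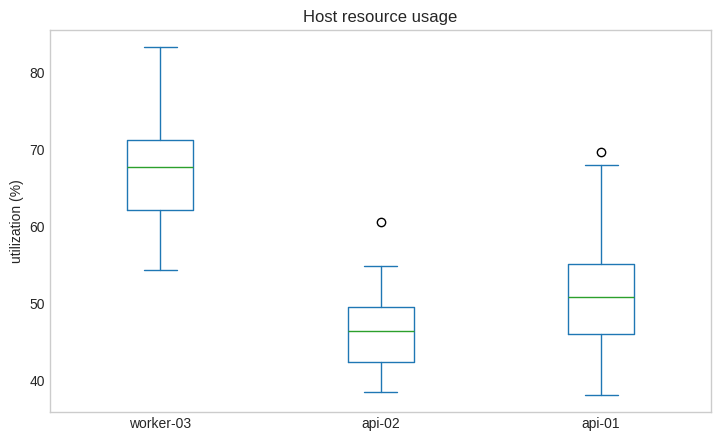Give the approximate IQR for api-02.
≈ 8

Q3 ≈ 50, Q1 ≈ 42; IQR ≈ 8.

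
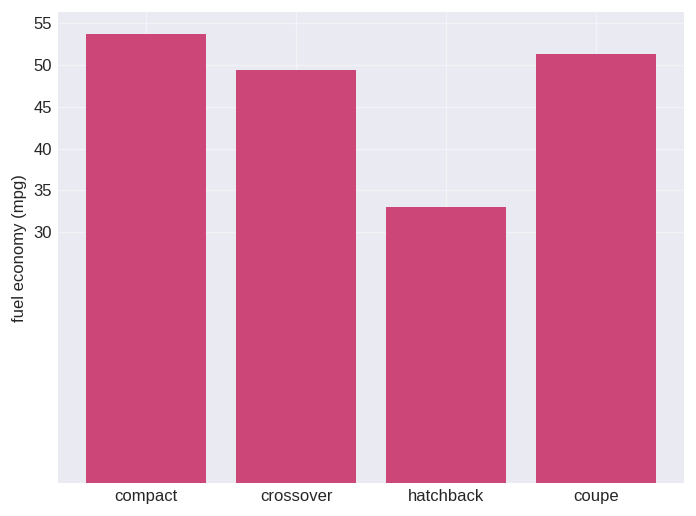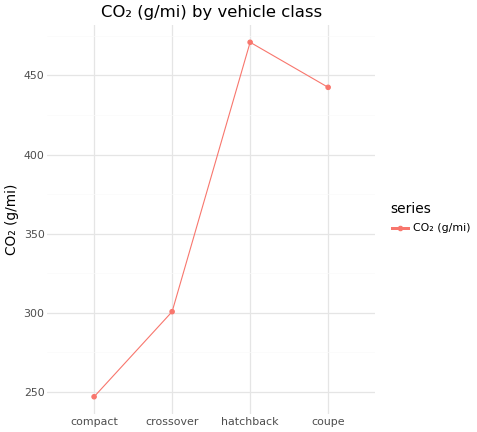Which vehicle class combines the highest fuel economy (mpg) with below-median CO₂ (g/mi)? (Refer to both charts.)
Chart 2 median CO₂ (g/mi) ≈ 350; below-median vehicle classes: compact, crossover. Among those, compact has the highest fuel economy (mpg) (≈ 55).

compact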